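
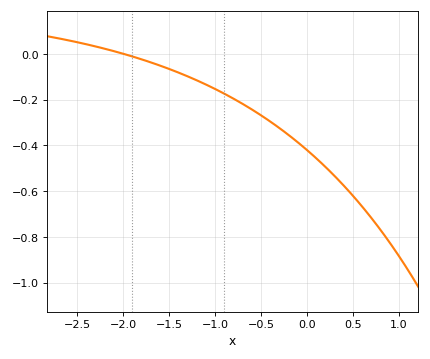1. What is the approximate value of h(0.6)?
-0.66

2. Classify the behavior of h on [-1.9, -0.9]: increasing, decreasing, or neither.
decreasing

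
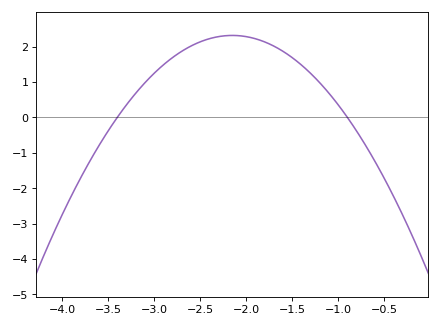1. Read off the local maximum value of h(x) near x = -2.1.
2.3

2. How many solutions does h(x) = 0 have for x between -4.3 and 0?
2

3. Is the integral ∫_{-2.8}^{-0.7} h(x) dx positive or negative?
positive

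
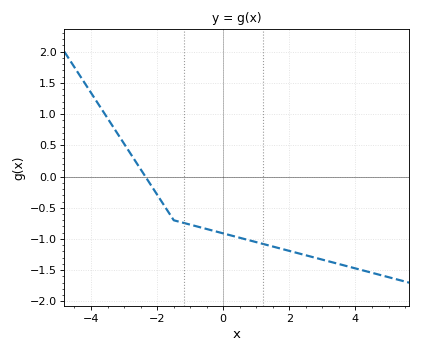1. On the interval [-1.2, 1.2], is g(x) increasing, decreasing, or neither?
decreasing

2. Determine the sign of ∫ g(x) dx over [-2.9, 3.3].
negative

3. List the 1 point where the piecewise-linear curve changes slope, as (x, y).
(-1.5, -0.7)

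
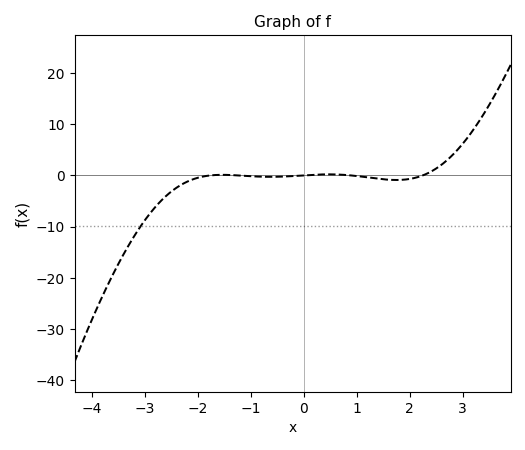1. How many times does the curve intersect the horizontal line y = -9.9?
1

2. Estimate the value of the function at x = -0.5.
0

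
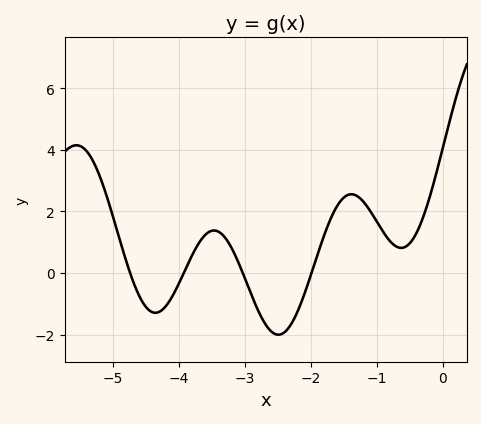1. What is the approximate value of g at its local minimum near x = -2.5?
-2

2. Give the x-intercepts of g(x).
-4.7, -3.9, -3, -2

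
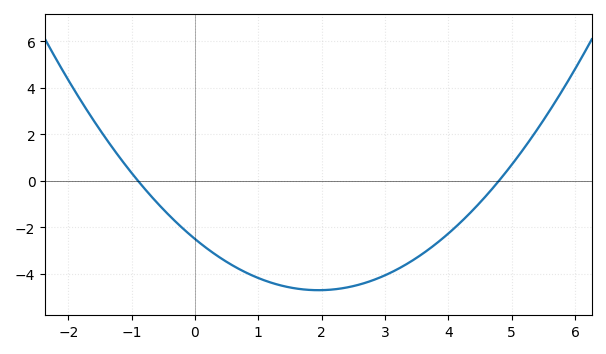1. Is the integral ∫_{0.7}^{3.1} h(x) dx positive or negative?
negative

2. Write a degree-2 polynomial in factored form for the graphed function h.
y = 0.58(x + 0.9)(x - 4.8)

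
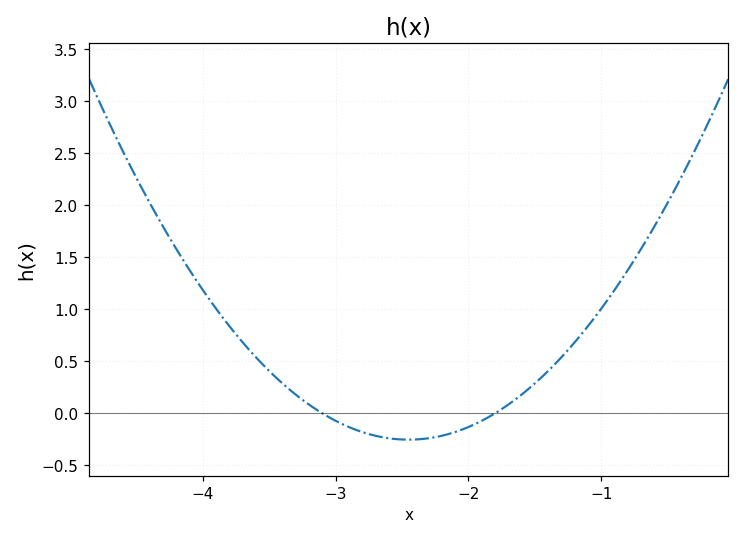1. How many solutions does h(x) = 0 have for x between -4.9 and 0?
2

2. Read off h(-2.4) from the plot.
-0.25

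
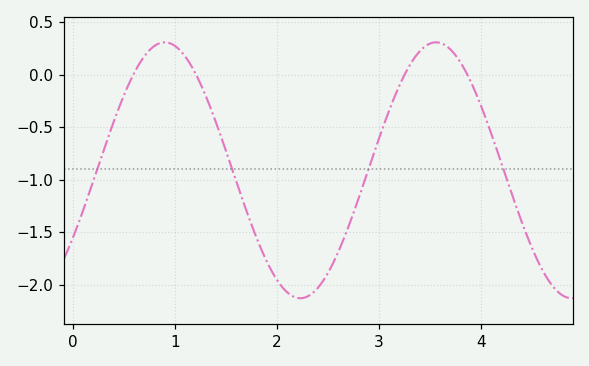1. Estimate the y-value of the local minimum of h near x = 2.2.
-2.15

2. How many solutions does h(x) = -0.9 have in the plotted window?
4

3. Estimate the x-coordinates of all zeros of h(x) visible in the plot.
0.6, 1.2, 3.3, 3.9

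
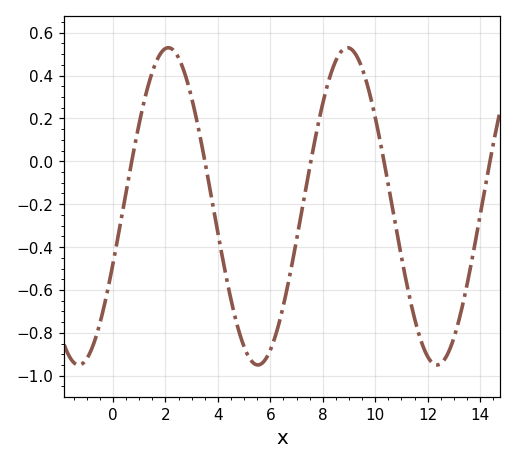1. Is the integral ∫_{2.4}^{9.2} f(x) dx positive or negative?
negative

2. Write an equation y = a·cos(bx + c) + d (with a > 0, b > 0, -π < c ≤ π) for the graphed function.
y = 0.74cos(0.92x - 1.9) - 0.21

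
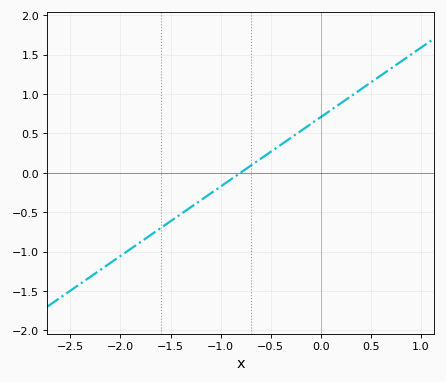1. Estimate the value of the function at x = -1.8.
-0.88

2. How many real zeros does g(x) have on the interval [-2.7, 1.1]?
1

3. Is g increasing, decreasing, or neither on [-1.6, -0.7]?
increasing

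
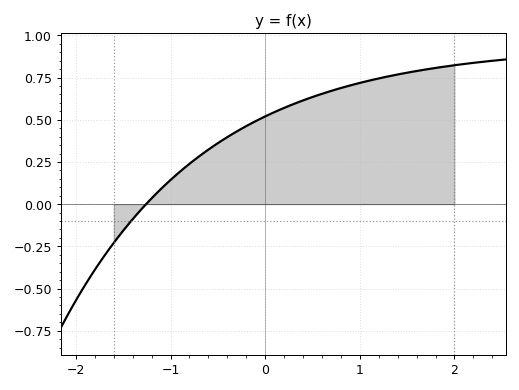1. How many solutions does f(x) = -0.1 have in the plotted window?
1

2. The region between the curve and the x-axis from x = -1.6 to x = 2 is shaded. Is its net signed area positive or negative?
positive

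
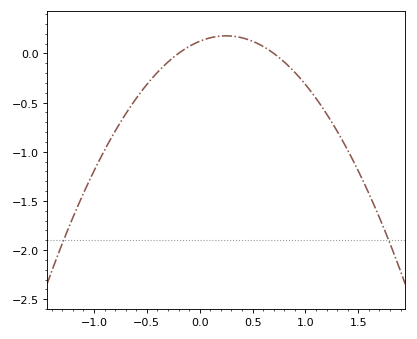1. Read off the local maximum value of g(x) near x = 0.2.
0.2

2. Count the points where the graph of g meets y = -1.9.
2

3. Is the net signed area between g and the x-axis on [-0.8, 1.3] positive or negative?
negative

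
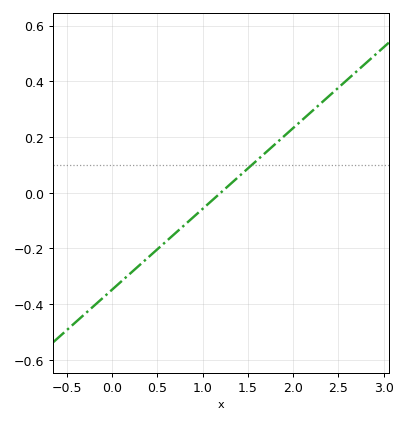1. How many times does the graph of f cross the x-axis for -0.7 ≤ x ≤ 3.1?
1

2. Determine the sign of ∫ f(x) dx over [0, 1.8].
negative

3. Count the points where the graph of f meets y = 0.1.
1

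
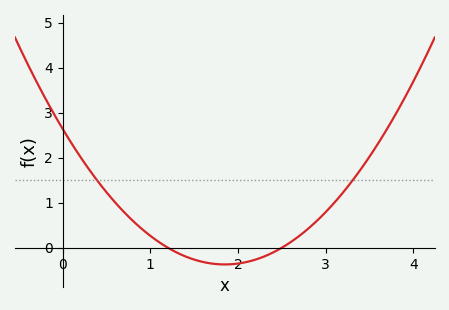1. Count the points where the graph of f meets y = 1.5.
2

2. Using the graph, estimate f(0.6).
1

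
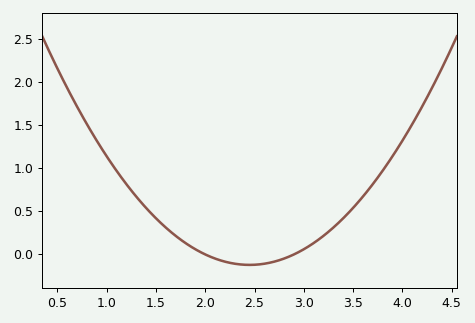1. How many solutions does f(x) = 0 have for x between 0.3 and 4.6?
2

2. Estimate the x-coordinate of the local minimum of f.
2.4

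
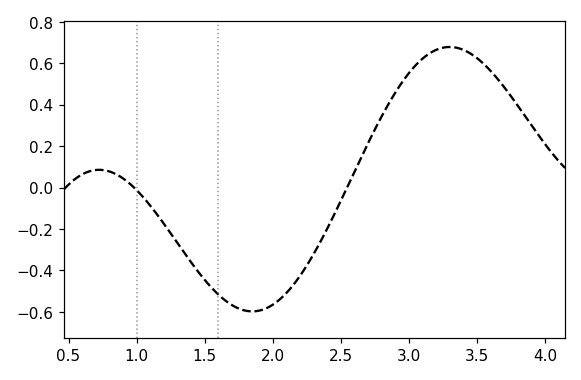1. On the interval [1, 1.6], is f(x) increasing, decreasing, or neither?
decreasing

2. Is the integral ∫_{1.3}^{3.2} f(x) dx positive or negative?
negative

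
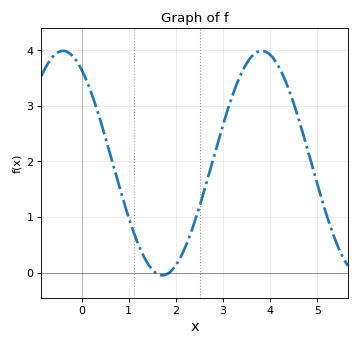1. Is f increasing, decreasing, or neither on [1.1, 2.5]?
neither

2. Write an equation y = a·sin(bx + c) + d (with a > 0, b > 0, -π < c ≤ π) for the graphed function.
y = 2.02sin(1.5x + 2.2) + 1.97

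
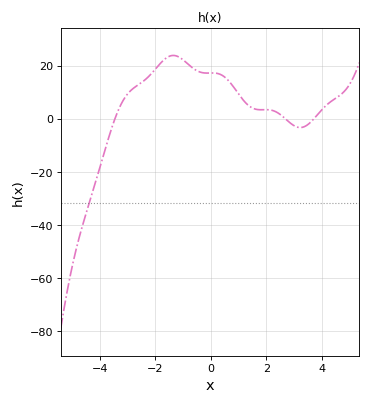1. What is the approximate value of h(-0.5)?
18.1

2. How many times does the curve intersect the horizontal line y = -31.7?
1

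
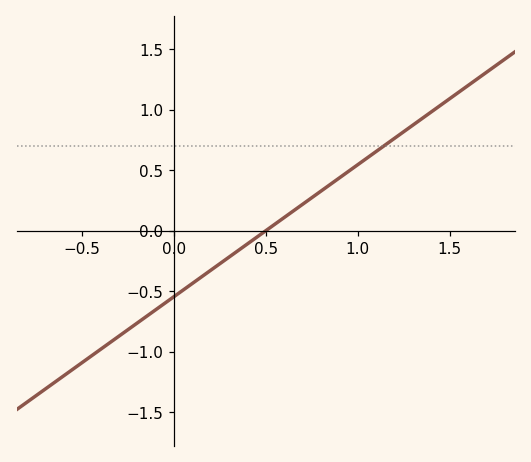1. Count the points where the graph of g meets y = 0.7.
1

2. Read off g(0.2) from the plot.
-0.35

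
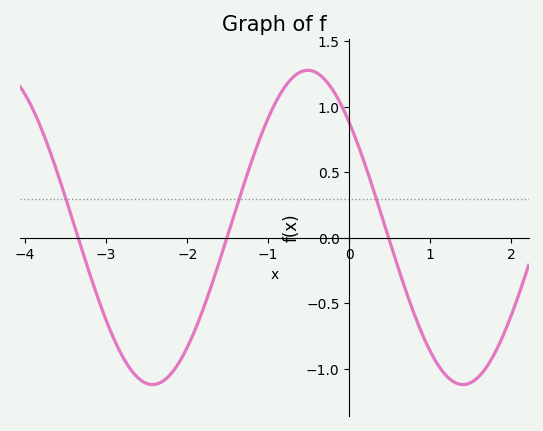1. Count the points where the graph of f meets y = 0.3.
3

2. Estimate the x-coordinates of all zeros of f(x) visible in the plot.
-3.35, -1.51, 0.486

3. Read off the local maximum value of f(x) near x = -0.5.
1.28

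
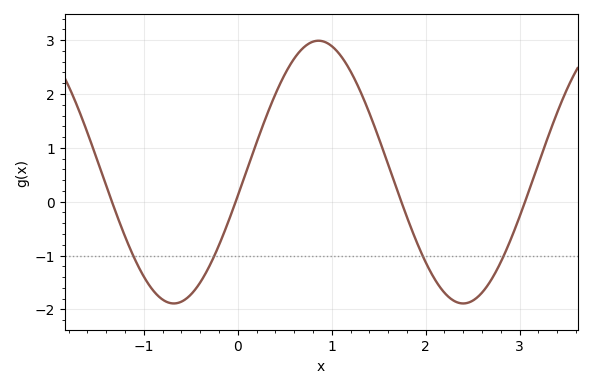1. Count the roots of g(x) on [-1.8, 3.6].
4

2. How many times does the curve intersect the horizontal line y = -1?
4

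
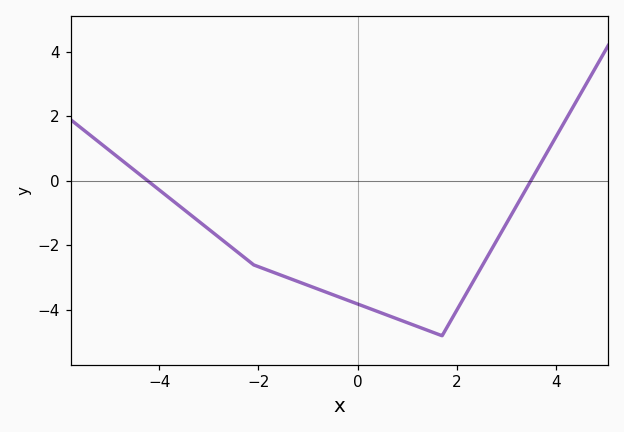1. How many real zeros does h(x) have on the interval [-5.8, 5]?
2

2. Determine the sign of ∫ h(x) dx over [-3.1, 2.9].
negative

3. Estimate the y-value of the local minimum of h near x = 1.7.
-4.8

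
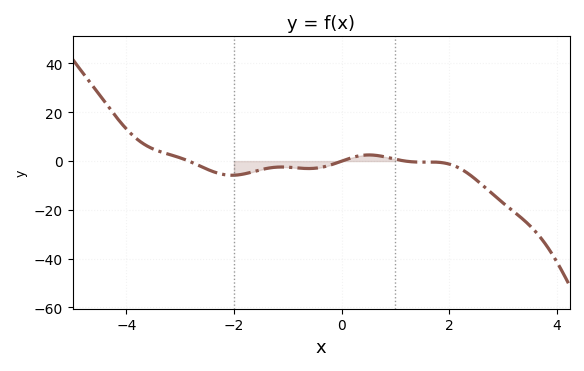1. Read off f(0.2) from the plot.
2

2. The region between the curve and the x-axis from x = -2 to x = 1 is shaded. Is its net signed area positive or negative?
negative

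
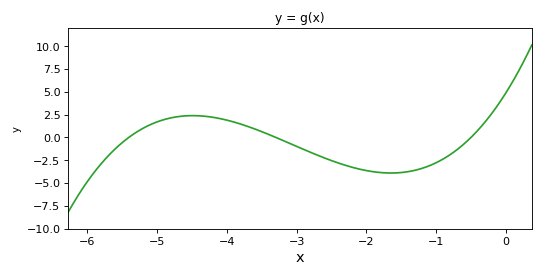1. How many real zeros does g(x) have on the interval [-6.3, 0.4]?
3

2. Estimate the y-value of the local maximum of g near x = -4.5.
2.38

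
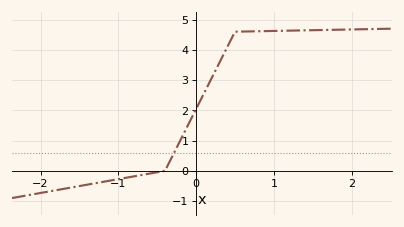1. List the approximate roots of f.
-0.4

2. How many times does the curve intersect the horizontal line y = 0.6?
1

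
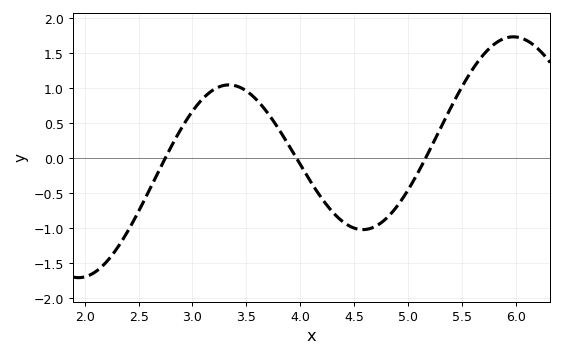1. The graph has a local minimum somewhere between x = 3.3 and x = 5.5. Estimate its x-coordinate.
4.6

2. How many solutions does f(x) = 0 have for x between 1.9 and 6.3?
3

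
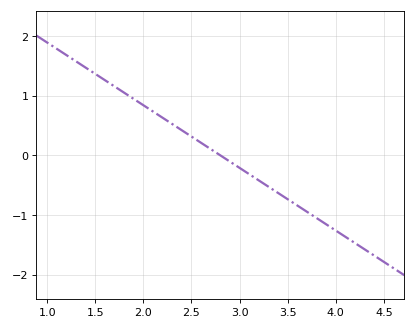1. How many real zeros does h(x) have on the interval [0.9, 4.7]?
1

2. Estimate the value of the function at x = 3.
-0.21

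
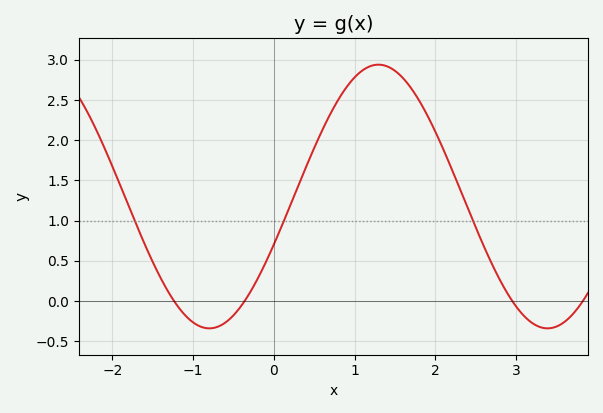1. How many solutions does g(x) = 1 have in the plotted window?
3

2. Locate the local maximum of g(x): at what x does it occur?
1.29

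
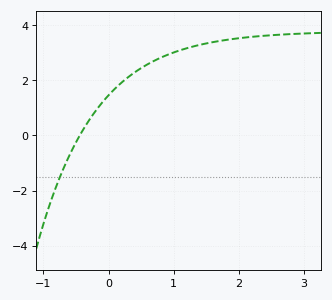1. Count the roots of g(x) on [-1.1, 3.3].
1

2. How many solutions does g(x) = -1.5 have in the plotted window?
1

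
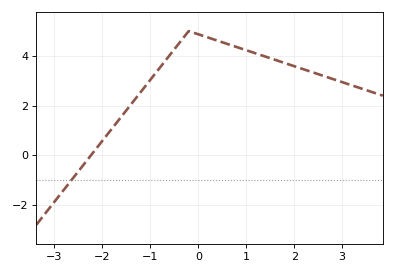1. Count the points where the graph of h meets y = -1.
1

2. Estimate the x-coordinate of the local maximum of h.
-0.2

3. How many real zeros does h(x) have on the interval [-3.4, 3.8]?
1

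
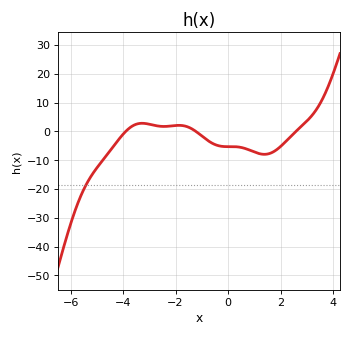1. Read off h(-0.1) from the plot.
-5.3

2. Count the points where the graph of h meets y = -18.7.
1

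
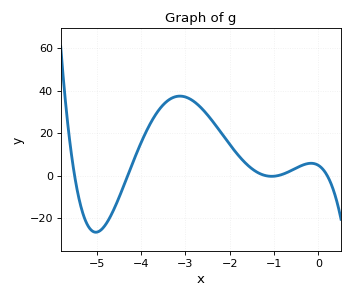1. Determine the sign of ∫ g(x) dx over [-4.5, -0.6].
positive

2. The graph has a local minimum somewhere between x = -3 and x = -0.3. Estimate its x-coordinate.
-1.05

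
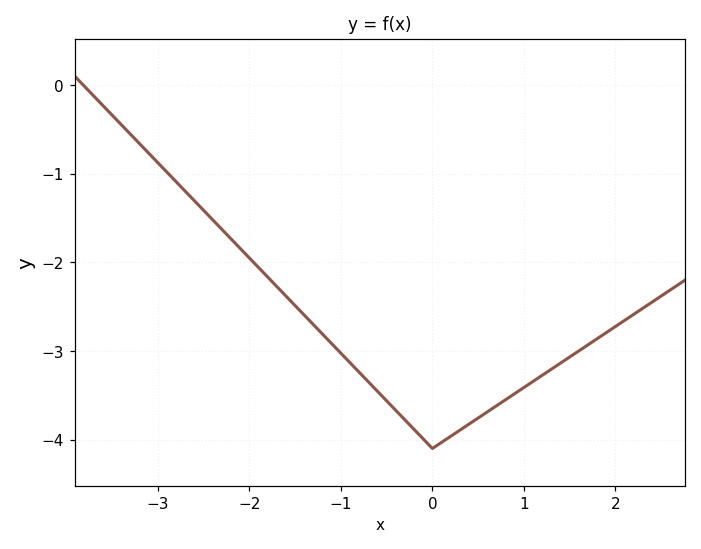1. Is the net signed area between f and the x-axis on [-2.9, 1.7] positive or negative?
negative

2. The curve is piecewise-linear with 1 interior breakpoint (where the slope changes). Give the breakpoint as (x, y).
(0, -4.1)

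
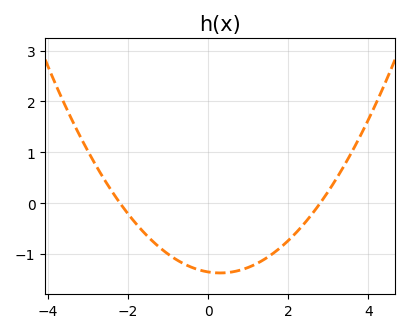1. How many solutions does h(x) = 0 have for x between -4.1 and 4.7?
2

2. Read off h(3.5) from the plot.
0.9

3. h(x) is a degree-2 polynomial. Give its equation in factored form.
y = 0.22(x + 2.2)(x - 2.8)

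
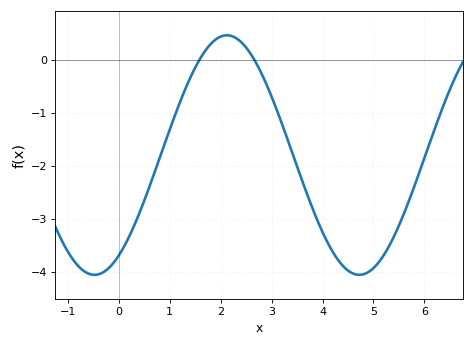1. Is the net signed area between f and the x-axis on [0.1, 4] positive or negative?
negative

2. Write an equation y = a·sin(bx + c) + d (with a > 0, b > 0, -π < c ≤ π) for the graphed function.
y = 2.26sin(1.2x - 1) - 1.8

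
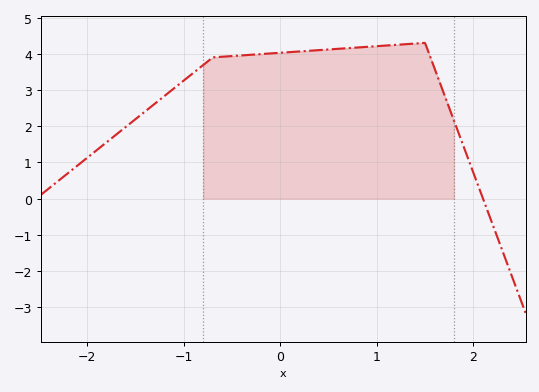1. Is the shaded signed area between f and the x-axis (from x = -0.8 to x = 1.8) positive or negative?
positive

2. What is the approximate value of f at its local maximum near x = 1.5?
4.3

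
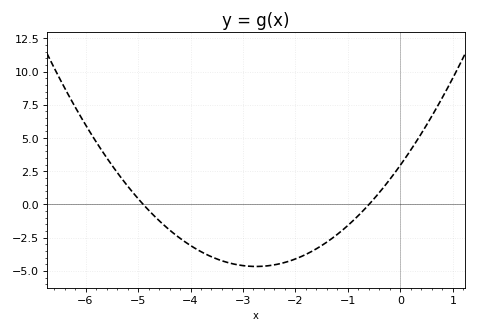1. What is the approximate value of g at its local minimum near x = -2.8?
-4.67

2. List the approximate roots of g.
-4.9, -0.6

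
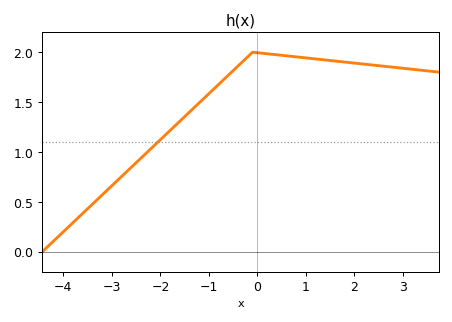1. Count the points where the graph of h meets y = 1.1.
1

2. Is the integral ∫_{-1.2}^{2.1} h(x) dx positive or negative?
positive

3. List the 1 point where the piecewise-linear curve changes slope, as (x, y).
(-0.1, 2)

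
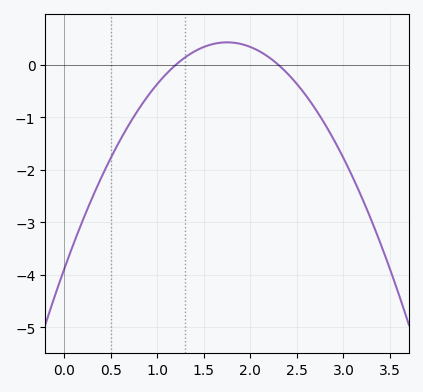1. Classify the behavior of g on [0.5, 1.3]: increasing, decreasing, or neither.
increasing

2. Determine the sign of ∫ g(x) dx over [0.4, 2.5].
negative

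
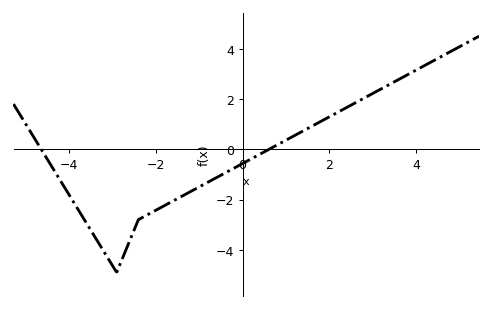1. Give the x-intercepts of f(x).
-4.6, 0.6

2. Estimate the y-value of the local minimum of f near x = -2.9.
-4.8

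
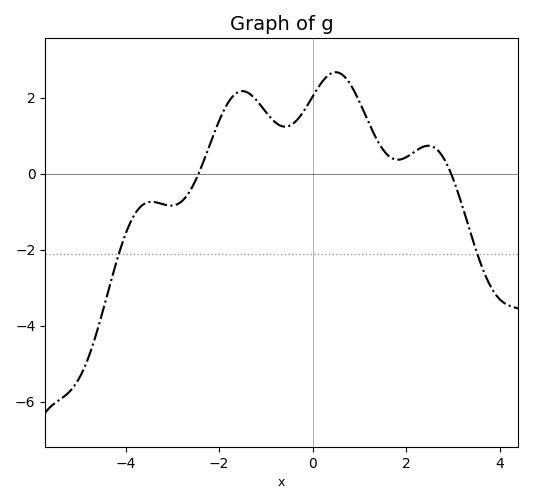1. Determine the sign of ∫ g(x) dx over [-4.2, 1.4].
positive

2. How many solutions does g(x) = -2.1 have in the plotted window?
2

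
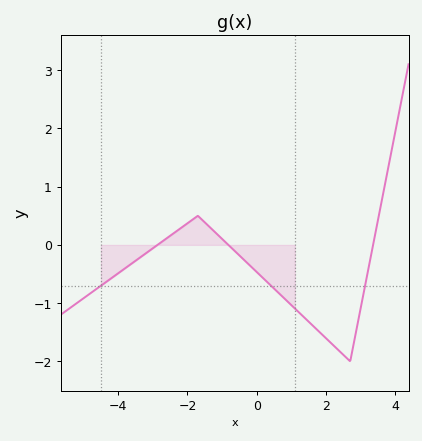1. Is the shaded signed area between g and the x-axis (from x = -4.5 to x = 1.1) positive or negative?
negative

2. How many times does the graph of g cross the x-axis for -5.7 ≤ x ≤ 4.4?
3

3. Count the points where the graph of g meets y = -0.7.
3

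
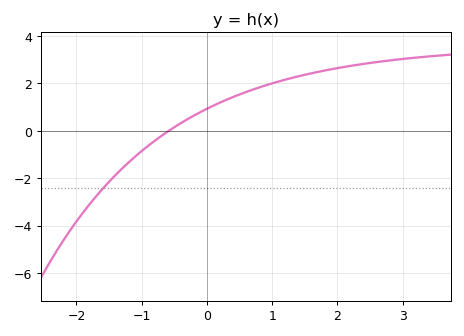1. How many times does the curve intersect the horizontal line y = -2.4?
1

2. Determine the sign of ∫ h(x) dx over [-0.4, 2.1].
positive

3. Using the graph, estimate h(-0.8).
-0.42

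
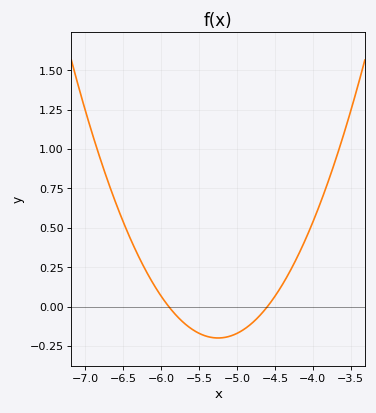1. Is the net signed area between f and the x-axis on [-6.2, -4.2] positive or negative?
negative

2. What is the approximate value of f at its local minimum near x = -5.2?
-0.199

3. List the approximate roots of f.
-5.9, -4.6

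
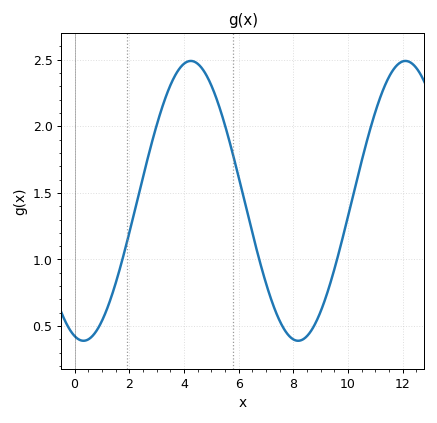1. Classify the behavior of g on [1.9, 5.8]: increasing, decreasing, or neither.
neither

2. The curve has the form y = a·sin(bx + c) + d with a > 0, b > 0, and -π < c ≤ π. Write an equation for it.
y = 1.05sin(0.8x - 1.83) + 1.44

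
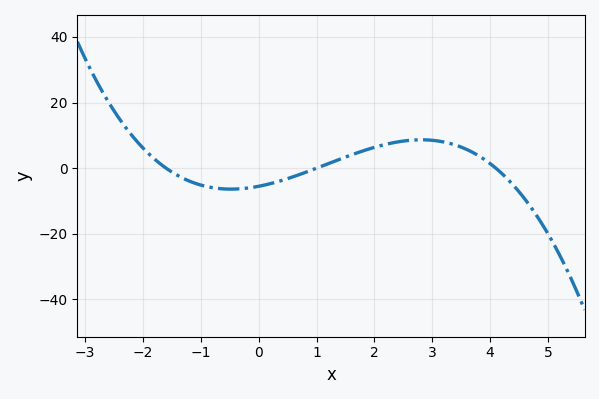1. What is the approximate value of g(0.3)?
-4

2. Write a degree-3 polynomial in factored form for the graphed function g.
y = -0.84(x + 1.6)(x - 1)(x - 4.1)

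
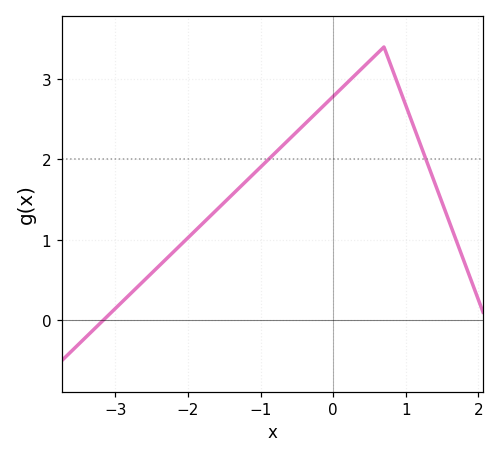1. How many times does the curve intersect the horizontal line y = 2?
2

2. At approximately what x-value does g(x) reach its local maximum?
0.7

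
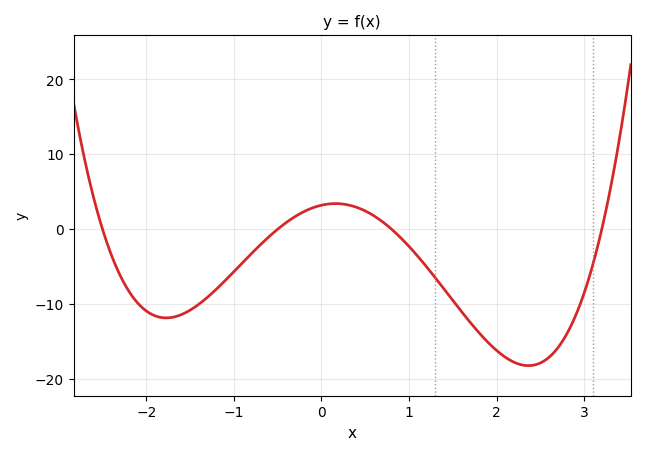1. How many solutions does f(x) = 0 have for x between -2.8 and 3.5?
4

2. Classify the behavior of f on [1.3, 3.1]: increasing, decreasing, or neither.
neither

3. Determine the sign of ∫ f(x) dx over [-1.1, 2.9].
negative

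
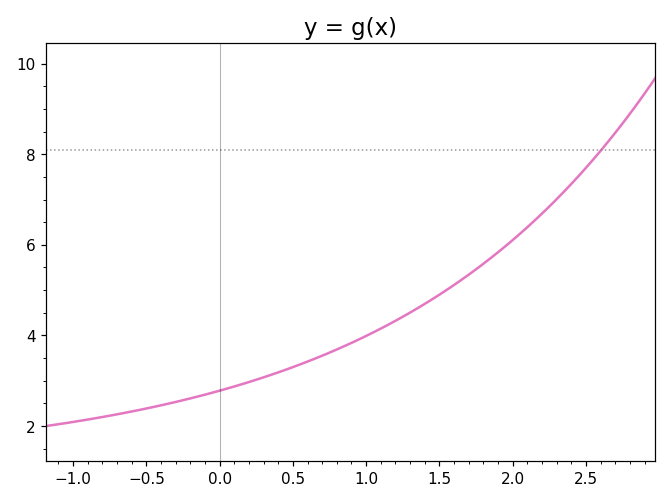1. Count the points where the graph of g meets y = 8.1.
1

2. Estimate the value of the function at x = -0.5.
2.4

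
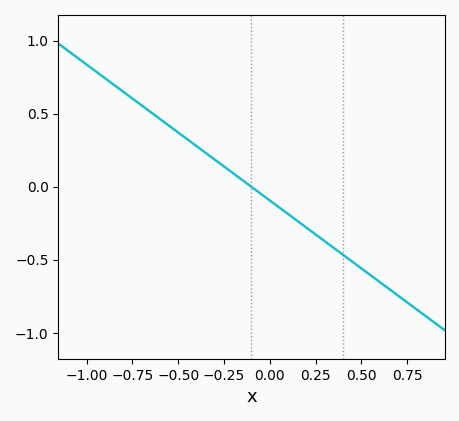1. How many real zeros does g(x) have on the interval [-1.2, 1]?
1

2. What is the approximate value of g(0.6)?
-0.651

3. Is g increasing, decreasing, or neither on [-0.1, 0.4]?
decreasing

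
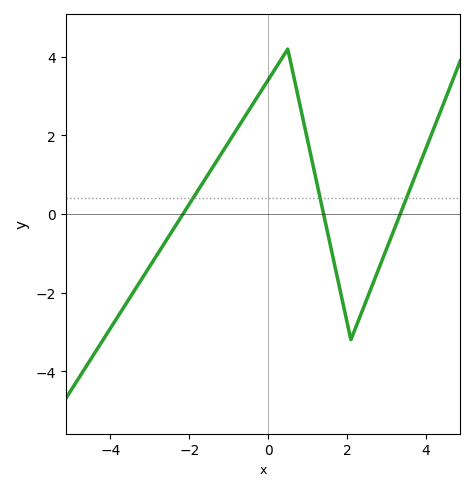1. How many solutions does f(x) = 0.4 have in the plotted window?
3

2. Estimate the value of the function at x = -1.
1.8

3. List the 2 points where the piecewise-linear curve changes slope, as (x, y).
(0.5, 4.2); (2.1, -3.2)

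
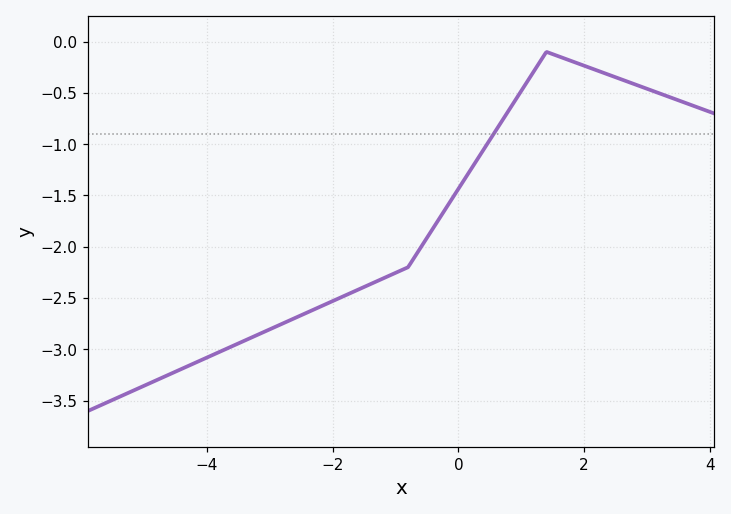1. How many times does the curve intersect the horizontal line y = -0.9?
1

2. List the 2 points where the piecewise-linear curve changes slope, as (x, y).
(-0.8, -2.2); (1.4, -0.1)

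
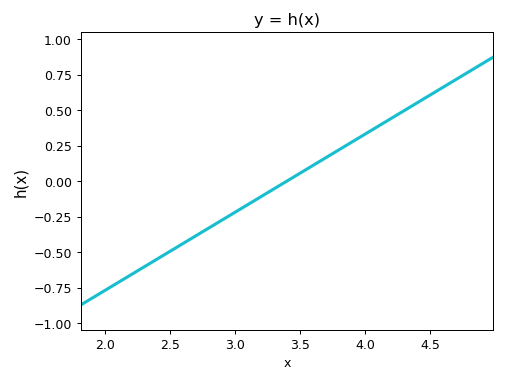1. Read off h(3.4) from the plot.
0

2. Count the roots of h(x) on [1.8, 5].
1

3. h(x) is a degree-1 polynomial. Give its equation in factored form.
y = 0.55(x - 3.4)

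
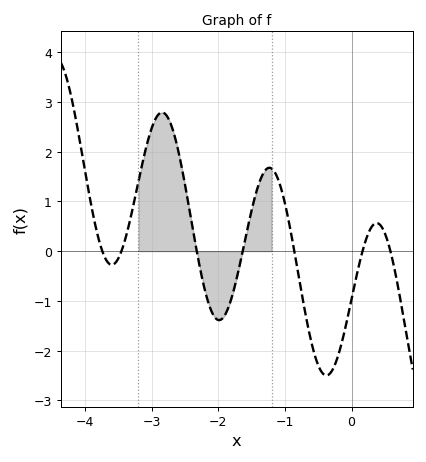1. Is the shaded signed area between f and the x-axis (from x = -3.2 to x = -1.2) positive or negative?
positive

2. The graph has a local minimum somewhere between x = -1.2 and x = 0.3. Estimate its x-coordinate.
-0.378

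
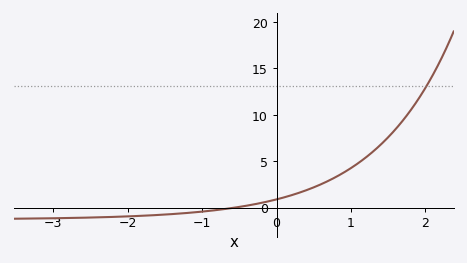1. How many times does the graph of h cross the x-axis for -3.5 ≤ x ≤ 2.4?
1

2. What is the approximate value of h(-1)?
-0.416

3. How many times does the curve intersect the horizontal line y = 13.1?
1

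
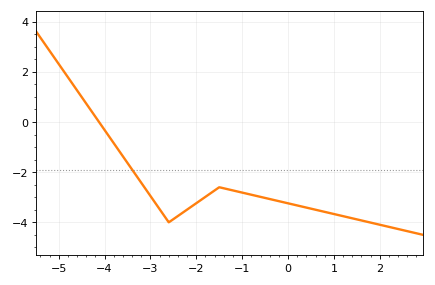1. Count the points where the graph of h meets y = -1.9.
1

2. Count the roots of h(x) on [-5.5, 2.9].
1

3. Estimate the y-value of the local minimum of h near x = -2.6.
-4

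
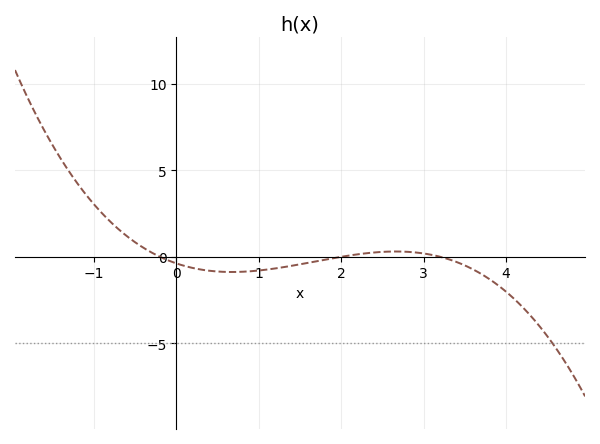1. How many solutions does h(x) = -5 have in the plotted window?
1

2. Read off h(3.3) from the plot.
-0.136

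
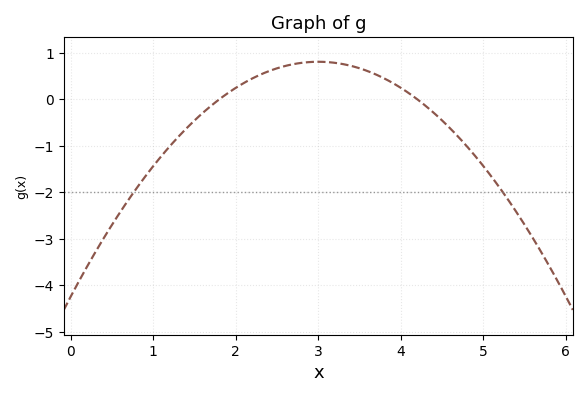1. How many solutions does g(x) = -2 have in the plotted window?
2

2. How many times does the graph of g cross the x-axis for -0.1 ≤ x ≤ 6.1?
2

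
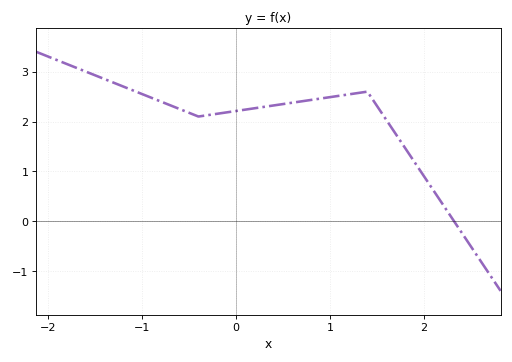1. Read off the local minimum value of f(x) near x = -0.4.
2.1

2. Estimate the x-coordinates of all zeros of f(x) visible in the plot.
2.3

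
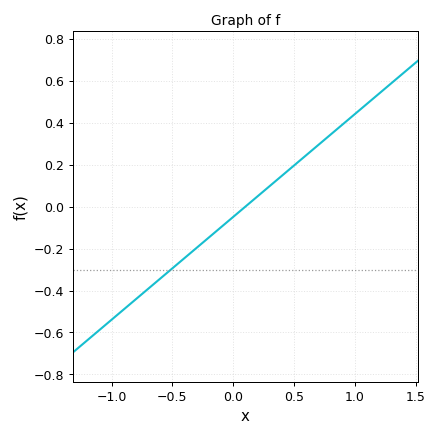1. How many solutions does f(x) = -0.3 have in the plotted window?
1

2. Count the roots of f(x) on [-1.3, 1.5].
1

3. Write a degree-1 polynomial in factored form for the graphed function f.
y = 0.49(x - 0.1)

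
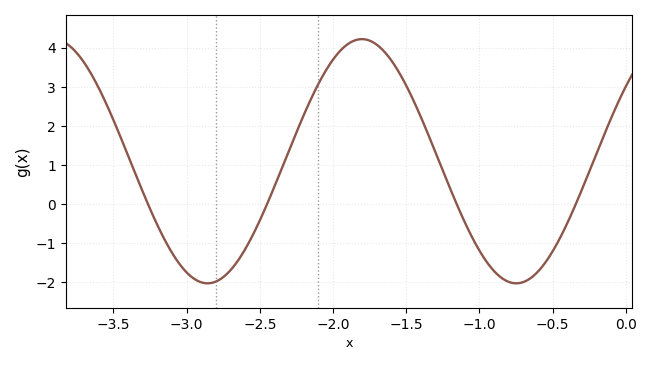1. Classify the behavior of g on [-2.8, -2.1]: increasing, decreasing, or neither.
increasing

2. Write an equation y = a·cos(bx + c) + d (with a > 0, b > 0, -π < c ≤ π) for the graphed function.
y = 3.13cos(2.98x - 0.91) + 1.09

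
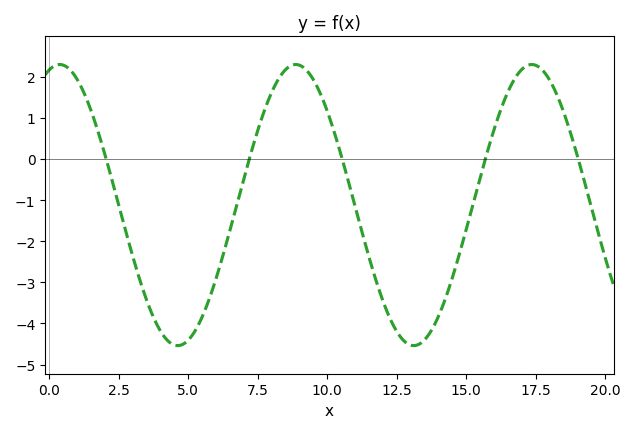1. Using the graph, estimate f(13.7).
-4.23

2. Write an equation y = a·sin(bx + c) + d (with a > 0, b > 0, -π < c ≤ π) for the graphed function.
y = 3.42sin(0.74x + 1.29) - 1.12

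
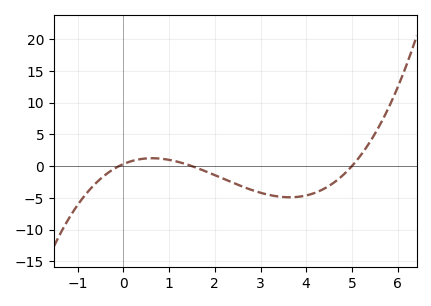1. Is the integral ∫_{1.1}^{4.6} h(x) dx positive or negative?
negative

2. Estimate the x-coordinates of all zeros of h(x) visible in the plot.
-0.1, 1.5, 5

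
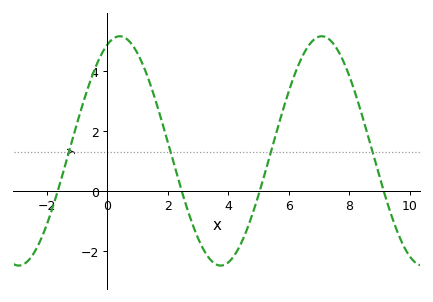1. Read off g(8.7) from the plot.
1.6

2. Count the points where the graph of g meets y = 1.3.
4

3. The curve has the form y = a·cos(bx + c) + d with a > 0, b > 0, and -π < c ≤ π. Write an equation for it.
y = 3.82cos(0.94x - 0.38) + 1.35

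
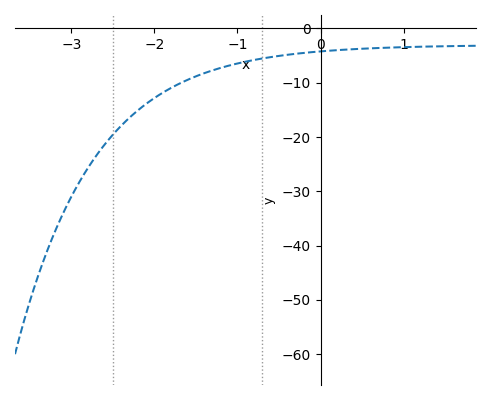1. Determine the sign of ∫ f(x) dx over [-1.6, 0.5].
negative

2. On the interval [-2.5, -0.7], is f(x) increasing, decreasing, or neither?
increasing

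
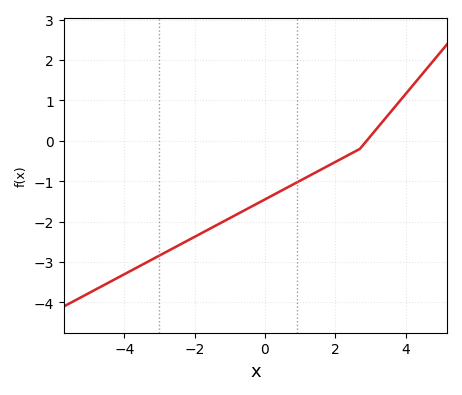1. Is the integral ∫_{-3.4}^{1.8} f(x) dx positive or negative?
negative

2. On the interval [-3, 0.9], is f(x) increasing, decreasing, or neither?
increasing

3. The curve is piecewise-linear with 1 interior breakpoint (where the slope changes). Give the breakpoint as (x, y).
(2.7, -0.2)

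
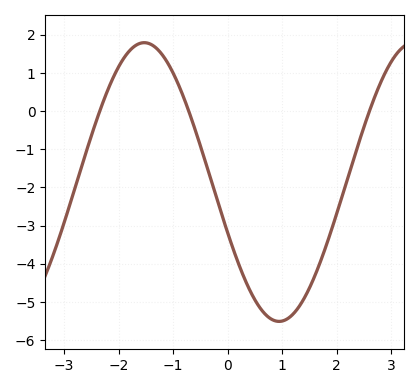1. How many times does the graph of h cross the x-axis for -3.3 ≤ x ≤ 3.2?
3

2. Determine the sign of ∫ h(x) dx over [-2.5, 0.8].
negative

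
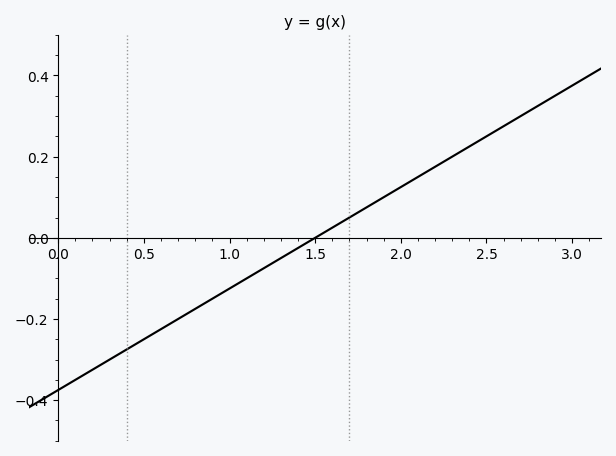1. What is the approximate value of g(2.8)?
0.325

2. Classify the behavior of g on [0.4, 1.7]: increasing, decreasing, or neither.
increasing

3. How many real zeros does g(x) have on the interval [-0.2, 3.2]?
1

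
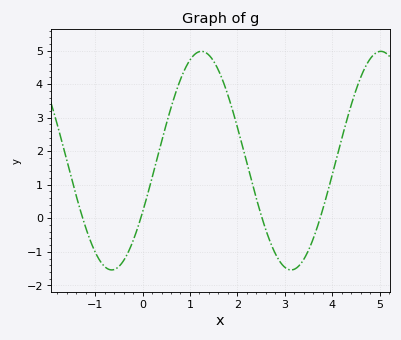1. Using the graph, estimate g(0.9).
4.5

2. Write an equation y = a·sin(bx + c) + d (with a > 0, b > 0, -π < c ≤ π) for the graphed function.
y = 3.26sin(1.7x - 0.49) + 1.72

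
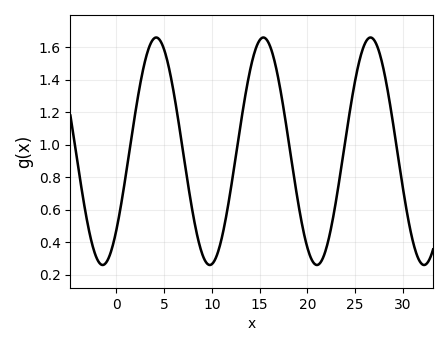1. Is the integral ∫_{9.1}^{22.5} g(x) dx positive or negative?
positive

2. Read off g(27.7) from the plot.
1.54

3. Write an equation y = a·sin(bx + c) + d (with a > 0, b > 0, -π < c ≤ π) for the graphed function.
y = 0.7sin(0.56x - 0.77) + 0.96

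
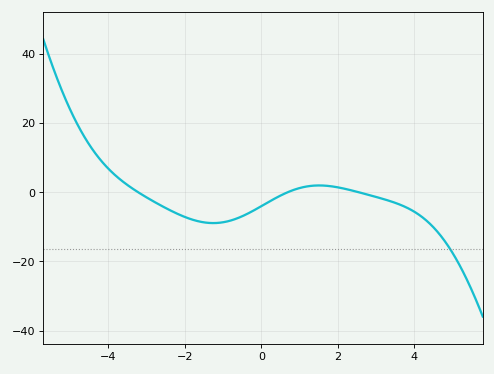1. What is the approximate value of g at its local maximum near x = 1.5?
1.94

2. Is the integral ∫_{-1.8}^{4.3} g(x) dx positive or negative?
negative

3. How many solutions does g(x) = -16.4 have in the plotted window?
1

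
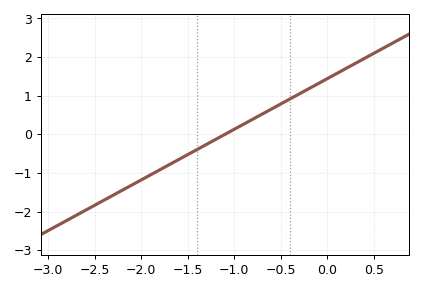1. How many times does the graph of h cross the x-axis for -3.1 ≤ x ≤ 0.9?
1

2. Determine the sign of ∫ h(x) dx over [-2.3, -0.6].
negative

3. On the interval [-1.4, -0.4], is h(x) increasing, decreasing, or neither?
increasing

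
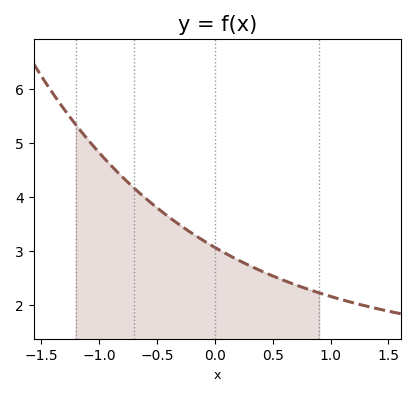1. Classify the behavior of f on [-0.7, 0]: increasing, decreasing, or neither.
decreasing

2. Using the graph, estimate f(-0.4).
3.6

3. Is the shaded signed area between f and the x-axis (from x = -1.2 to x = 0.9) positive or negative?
positive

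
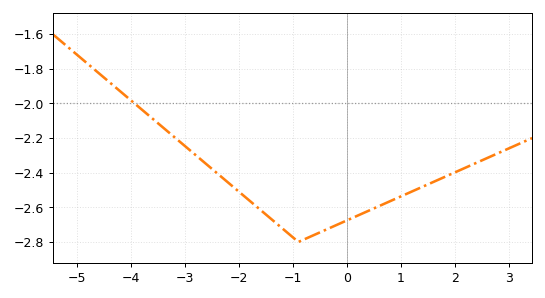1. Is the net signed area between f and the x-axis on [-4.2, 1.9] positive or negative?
negative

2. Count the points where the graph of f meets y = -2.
1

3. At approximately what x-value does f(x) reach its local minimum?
-0.898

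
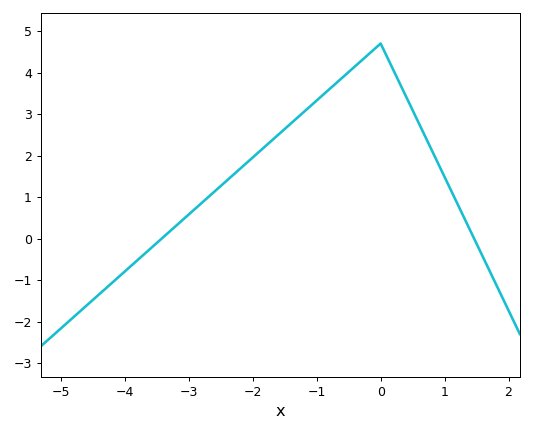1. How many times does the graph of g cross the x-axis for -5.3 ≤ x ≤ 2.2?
2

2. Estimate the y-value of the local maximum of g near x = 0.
4.7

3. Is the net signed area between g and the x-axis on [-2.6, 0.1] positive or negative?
positive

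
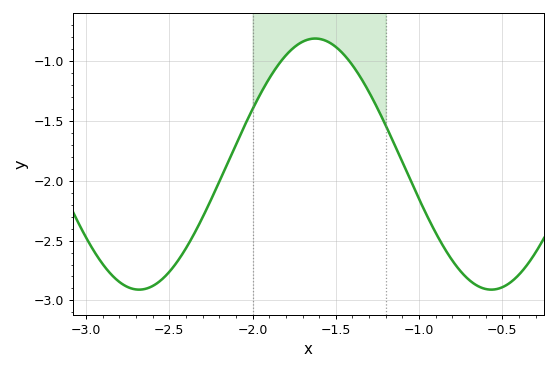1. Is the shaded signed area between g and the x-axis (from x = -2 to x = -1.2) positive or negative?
negative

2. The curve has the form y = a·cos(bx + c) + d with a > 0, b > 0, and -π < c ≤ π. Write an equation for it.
y = 1.05cos(3x - 1.5) - 1.86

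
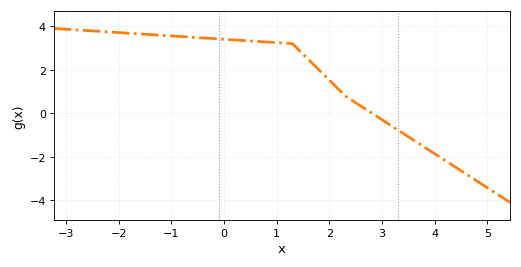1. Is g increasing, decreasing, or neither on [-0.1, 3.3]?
decreasing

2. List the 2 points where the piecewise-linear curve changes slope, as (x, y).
(1.3, 3.2); (2.3, 0.8)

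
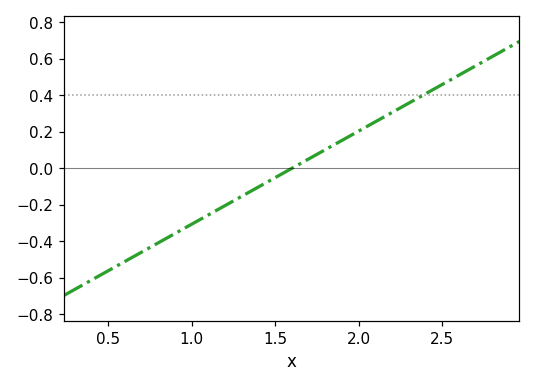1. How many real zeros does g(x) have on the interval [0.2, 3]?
1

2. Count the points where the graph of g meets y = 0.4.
1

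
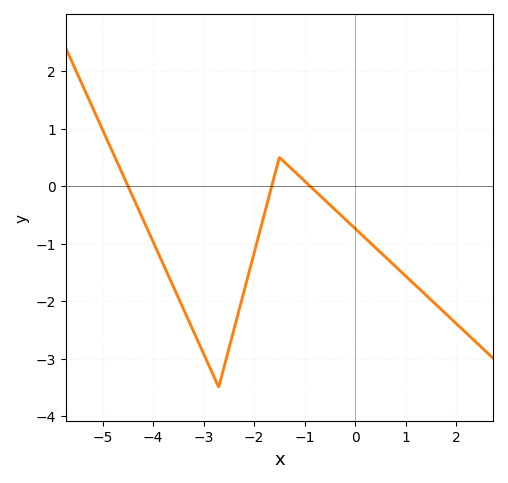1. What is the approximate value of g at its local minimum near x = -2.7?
-3.5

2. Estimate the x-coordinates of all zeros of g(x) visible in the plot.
-4.5, -1.65, -0.895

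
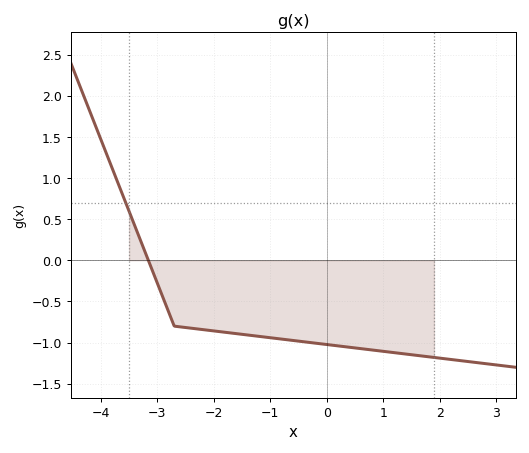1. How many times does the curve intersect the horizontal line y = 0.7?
1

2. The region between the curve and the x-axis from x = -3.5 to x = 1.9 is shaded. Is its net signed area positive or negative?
negative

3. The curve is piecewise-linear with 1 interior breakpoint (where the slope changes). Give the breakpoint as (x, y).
(-2.7, -0.8)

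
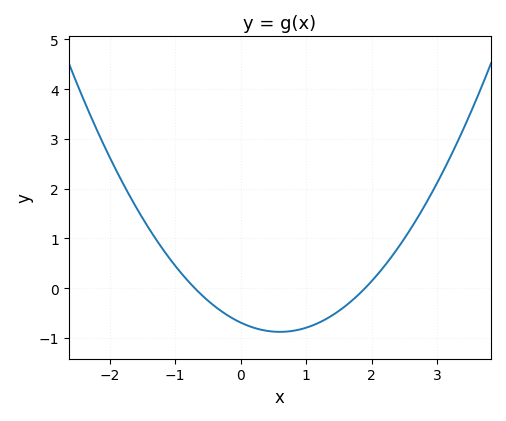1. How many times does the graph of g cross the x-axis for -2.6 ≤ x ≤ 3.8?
2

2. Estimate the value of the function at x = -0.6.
-0.13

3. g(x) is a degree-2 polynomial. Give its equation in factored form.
y = 0.52(x + 0.7)(x - 1.9)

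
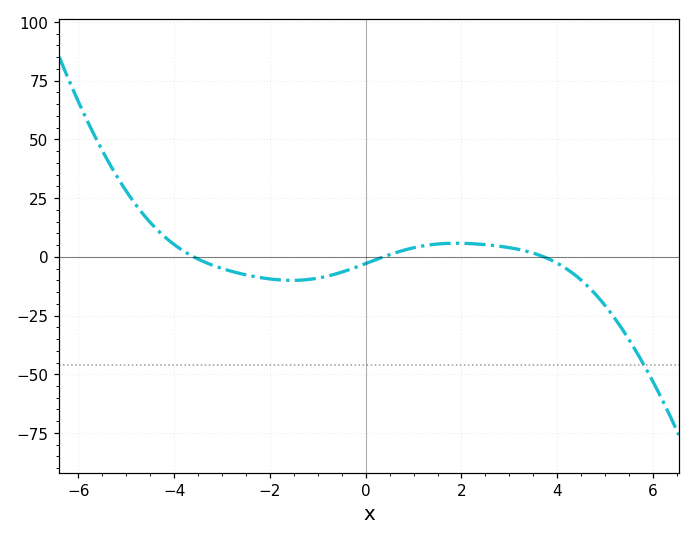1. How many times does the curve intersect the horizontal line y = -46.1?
1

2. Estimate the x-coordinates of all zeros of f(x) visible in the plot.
-3.6, 0.4, 3.8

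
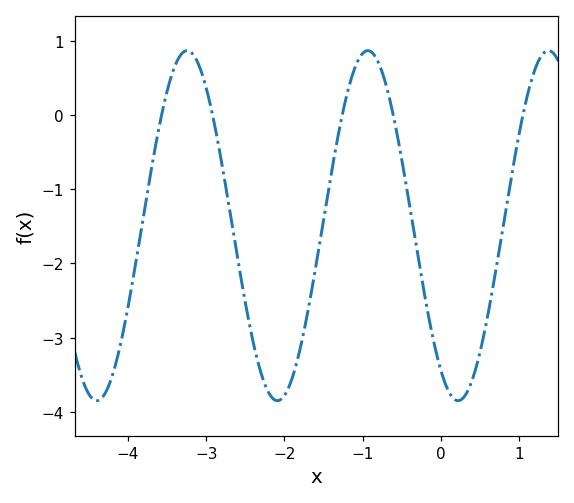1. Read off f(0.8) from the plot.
-1.48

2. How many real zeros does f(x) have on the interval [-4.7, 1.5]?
5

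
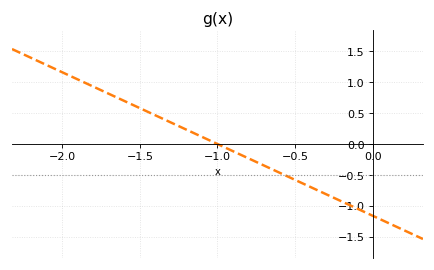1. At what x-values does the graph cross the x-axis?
-1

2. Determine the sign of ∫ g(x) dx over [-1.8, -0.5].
positive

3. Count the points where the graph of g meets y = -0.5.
1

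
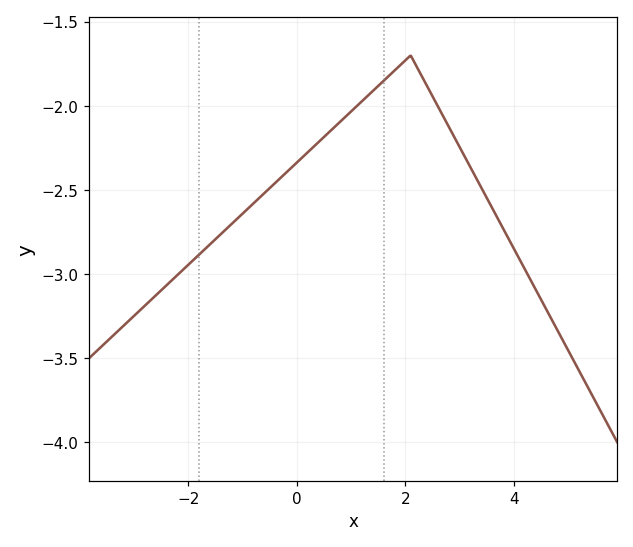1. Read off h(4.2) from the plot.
-2.97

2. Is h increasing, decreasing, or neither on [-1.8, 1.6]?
increasing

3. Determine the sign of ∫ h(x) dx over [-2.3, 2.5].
negative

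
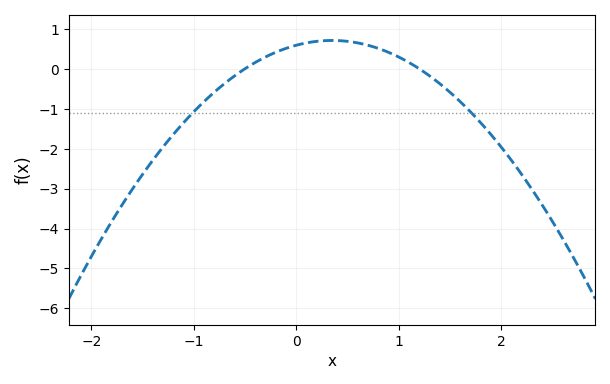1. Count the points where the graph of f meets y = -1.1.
2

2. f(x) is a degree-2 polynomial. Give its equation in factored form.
y = -0.98(x + 0.5)(x - 1.2)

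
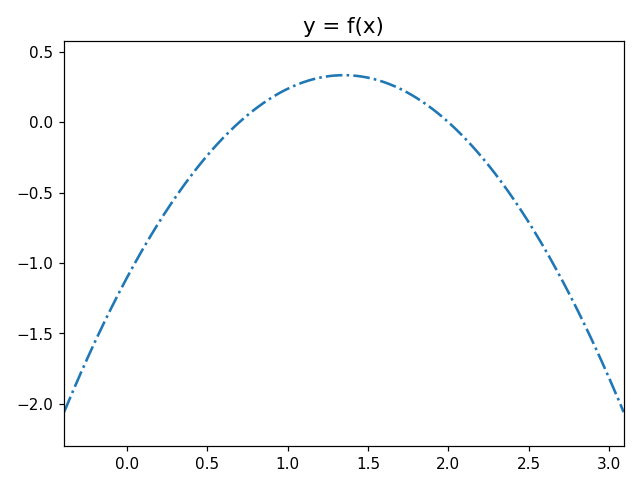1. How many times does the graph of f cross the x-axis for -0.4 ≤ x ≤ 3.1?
2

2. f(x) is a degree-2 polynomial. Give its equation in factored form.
y = -0.79(x - 0.7)(x - 2)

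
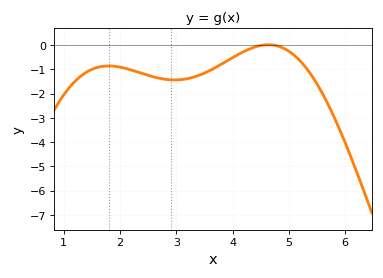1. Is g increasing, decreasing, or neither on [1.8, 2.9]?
decreasing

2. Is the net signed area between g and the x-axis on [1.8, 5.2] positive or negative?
negative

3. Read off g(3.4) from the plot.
-1.24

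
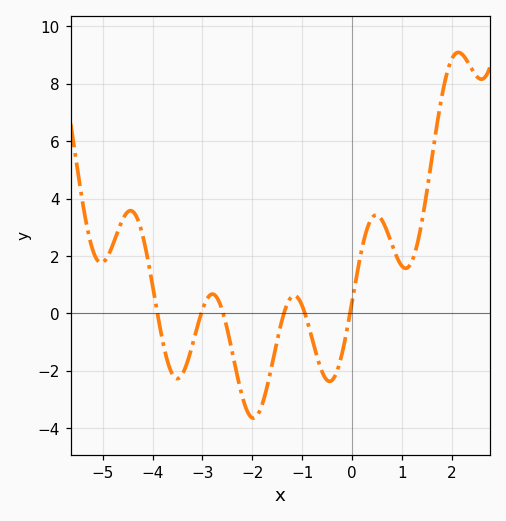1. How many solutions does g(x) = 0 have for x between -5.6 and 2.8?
6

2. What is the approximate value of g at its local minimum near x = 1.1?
1.57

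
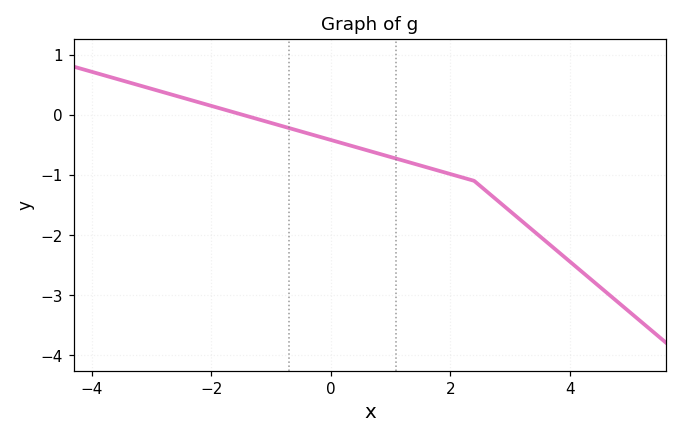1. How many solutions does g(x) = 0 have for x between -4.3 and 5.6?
1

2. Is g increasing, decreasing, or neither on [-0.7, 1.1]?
decreasing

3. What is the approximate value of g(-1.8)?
0.091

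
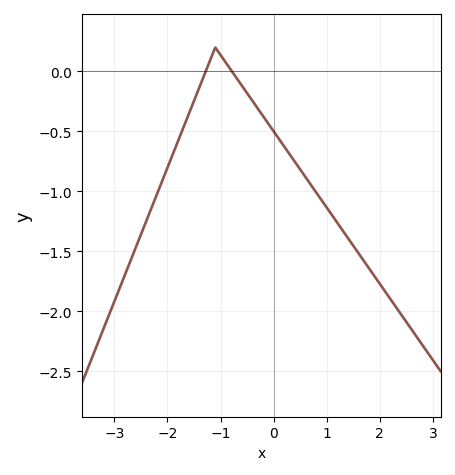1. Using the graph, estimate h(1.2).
-1.25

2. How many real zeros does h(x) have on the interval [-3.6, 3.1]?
2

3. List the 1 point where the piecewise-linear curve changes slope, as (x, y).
(-1.1, 0.2)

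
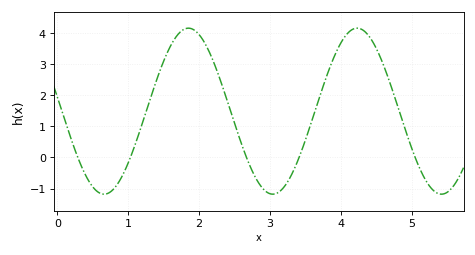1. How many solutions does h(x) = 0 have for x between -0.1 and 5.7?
5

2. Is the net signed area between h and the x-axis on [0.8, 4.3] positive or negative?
positive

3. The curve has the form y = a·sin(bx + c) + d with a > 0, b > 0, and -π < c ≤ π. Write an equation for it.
y = 2.67sin(2.64x + 2.97) + 1.49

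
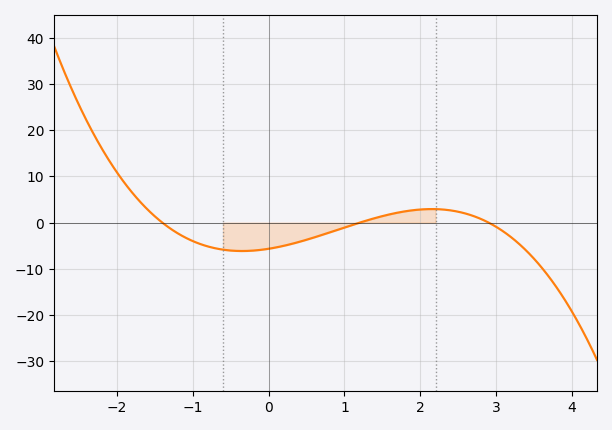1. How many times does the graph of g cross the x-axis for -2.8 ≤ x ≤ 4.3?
3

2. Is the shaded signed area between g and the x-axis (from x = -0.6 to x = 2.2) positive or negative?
negative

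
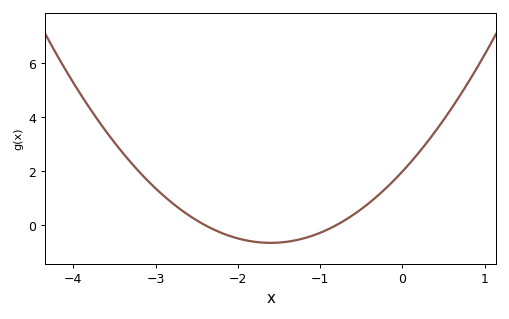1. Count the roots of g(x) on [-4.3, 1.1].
2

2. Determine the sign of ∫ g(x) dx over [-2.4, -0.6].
negative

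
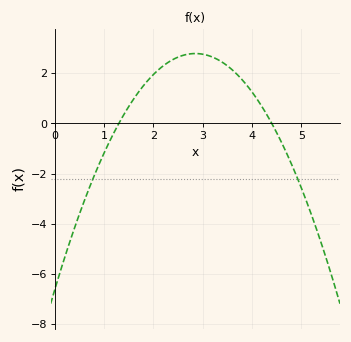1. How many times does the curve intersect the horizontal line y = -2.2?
2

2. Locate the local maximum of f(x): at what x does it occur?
2.8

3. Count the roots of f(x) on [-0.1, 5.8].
2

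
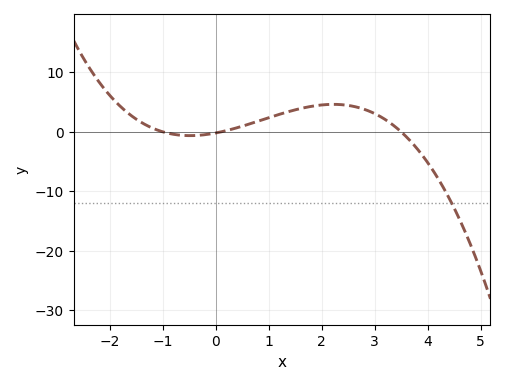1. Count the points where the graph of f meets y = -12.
1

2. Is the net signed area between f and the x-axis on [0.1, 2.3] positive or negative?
positive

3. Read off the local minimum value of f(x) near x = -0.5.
-1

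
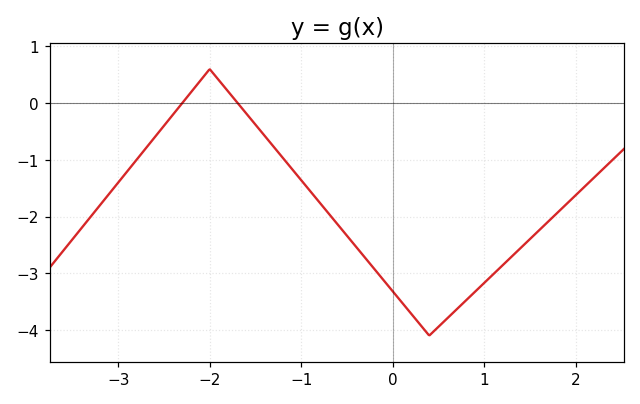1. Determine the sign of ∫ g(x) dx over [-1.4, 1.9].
negative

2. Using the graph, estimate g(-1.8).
0.2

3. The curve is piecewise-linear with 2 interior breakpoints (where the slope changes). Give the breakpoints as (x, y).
(-2, 0.6); (0.4, -4.1)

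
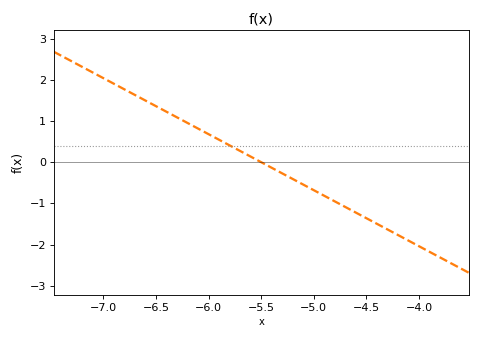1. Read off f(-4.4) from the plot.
-1.5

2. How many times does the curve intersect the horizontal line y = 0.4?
1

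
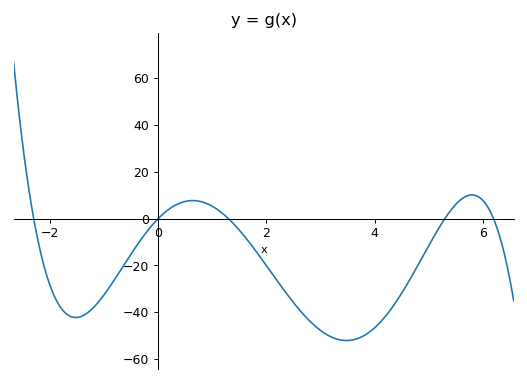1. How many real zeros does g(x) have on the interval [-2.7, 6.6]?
5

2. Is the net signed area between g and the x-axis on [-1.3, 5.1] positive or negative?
negative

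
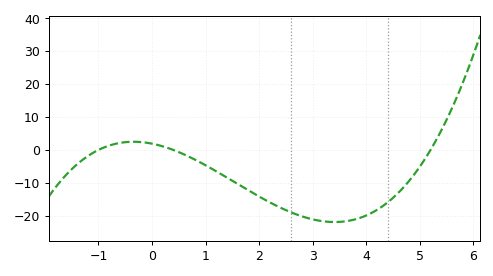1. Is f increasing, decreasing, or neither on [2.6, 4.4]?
neither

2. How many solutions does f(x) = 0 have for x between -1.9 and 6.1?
3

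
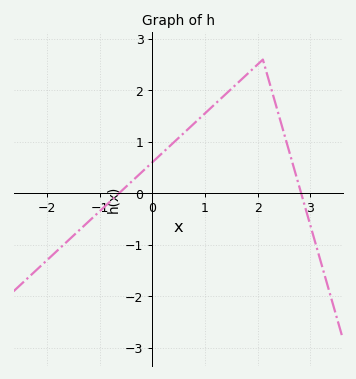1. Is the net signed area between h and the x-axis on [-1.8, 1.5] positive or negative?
positive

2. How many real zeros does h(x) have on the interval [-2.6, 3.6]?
2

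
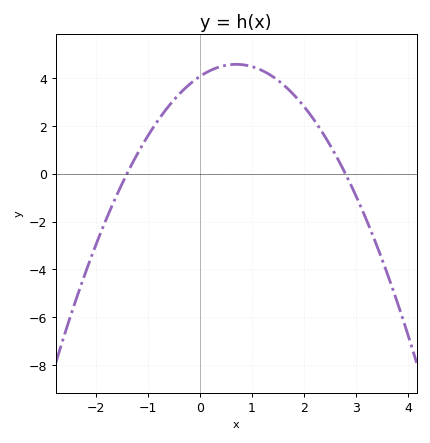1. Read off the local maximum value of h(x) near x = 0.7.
4.6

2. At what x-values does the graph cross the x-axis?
-1.4, 2.8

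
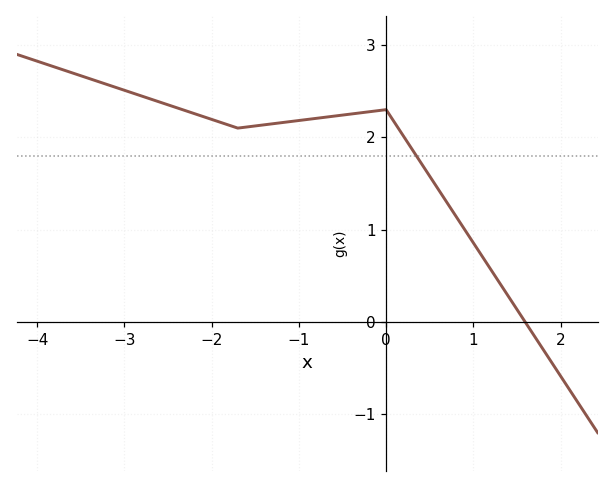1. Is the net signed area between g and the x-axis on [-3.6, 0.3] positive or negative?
positive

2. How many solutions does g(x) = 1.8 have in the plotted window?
1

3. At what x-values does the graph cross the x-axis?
1.6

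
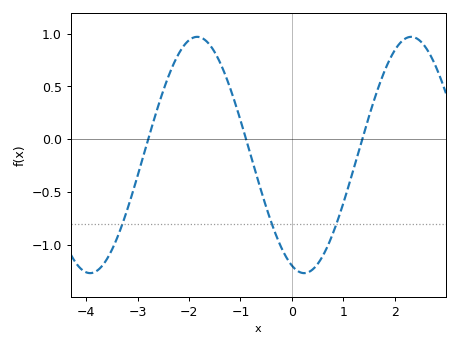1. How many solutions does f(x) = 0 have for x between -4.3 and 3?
3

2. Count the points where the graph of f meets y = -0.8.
3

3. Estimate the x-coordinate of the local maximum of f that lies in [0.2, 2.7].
2.32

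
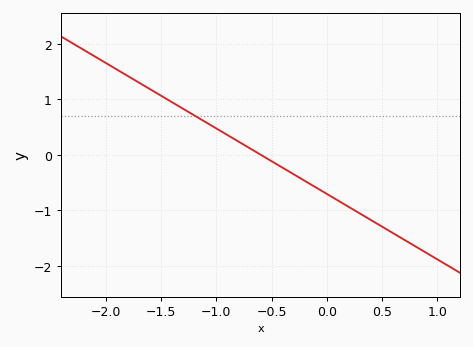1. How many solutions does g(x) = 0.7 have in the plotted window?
1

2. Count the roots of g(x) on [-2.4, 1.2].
1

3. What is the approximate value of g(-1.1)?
0.59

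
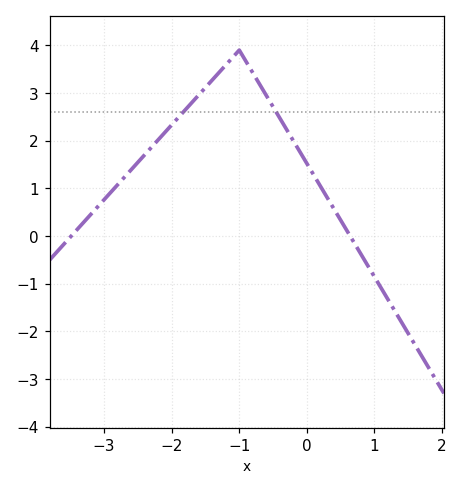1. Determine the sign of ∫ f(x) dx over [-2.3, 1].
positive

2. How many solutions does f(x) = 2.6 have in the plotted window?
2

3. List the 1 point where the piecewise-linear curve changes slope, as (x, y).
(-1, 3.9)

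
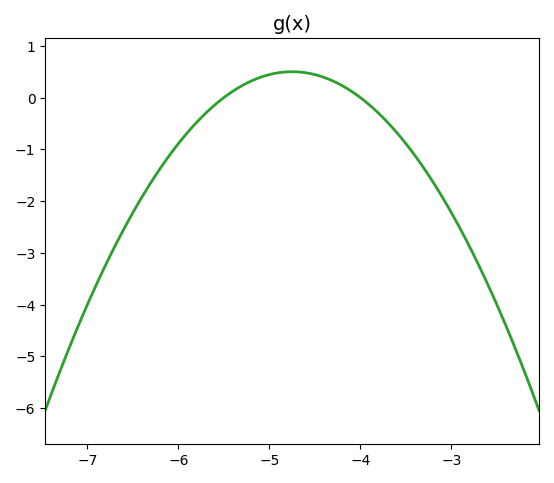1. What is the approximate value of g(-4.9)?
0.5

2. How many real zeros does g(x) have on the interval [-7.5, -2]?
2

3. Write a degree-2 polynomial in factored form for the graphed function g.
y = -0.89(x + 5.5)(x + 4)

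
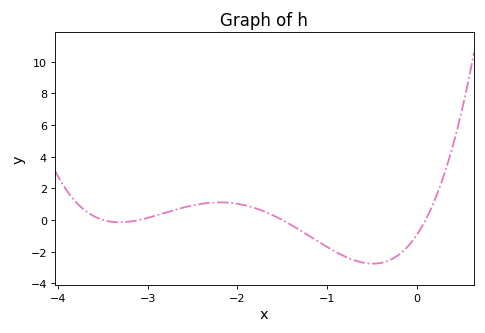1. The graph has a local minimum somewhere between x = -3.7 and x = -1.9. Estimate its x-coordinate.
-3.3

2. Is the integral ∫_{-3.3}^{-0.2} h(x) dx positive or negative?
negative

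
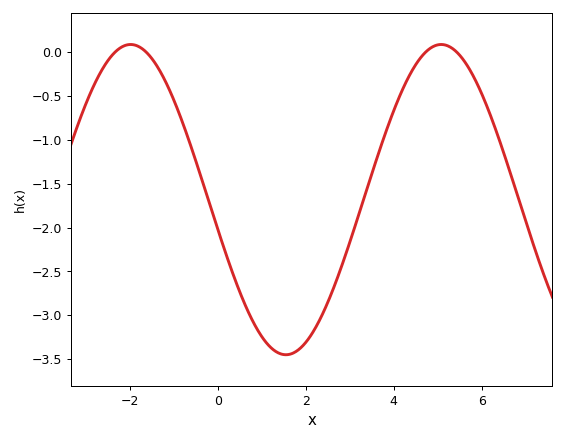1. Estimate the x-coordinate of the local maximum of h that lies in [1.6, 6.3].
5.08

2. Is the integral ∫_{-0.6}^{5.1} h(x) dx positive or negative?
negative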